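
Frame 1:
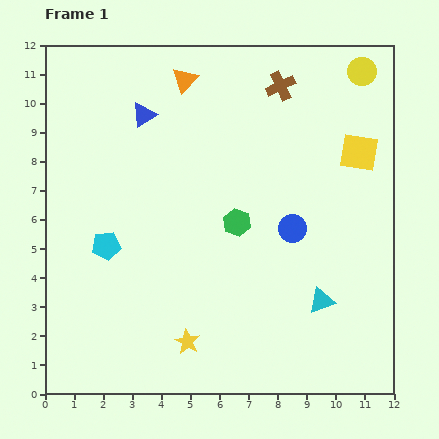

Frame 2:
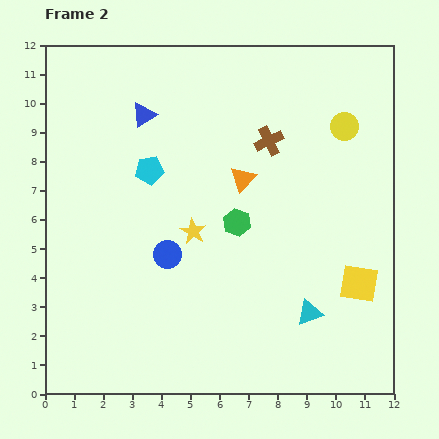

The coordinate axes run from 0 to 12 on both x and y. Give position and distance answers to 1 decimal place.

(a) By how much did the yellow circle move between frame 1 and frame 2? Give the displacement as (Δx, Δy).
(-0.6, -1.9)

The yellow circle was at (10.9, 11.1) in frame 1 and (10.3, 9.2) in frame 2.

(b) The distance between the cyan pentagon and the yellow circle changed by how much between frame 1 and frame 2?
-3.8

Distance in frame 1: 10.7. Distance in frame 2: 6.9.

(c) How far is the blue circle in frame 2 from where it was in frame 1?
4.4

The blue circle moved from (8.5, 5.7) to (4.2, 4.8), a distance of √(4.3² + 0.9²) ≈ 4.4.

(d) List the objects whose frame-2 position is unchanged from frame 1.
the green hexagon, the blue triangle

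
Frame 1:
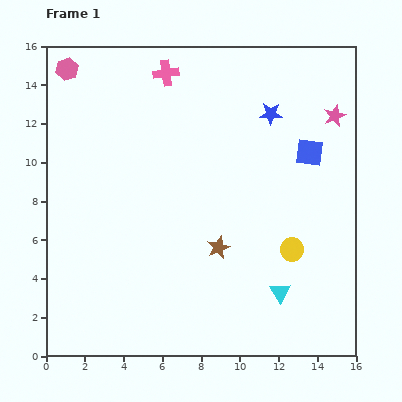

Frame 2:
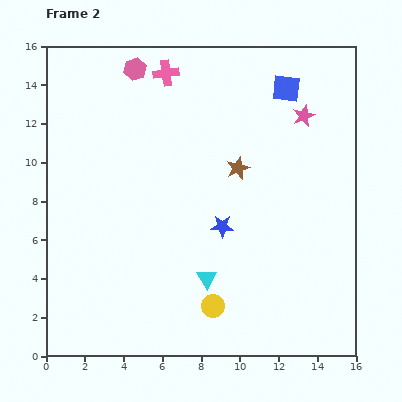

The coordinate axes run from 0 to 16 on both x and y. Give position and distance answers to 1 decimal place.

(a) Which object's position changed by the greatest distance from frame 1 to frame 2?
the blue star

(moved 6.3; next 5.0)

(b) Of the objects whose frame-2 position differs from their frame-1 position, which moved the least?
the pink star

(moved 1.6)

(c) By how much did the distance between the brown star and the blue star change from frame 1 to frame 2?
-4.3

Distance in frame 1: 7.4. Distance in frame 2: 3.1.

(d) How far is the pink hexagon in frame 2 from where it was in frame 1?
3.5

The pink hexagon moved from (1.1, 14.8) to (4.6, 14.8), a distance of √(3.5² + 0.0²) ≈ 3.5.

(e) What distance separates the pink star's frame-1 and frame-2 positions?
1.6

The pink star moved from (14.9, 12.4) to (13.3, 12.4), a distance of √(1.6² + 0.0²) ≈ 1.6.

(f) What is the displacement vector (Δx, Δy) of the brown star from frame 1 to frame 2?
(1.0, 4.1)

The brown star was at (8.9, 5.6) in frame 1 and (9.9, 9.7) in frame 2.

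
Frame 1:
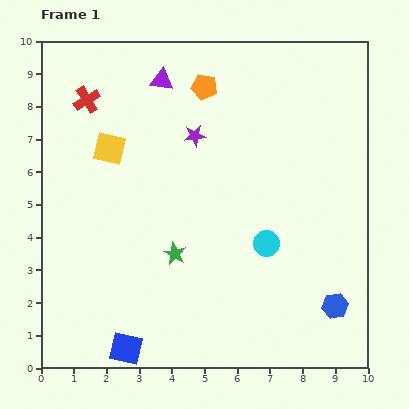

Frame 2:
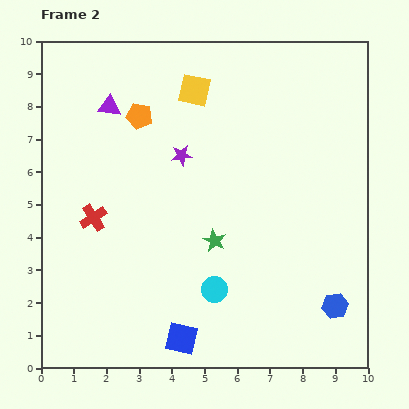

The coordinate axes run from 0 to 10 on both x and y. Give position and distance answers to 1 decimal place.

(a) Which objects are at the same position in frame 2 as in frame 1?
the blue hexagon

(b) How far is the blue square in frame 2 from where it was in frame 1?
1.7

The blue square moved from (2.6, 0.6) to (4.3, 0.9), a distance of √(1.7² + 0.3²) ≈ 1.7.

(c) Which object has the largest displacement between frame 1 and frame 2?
the red cross

(moved 3.6; next 3.2)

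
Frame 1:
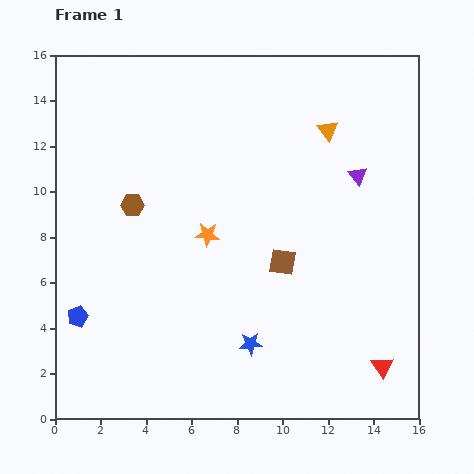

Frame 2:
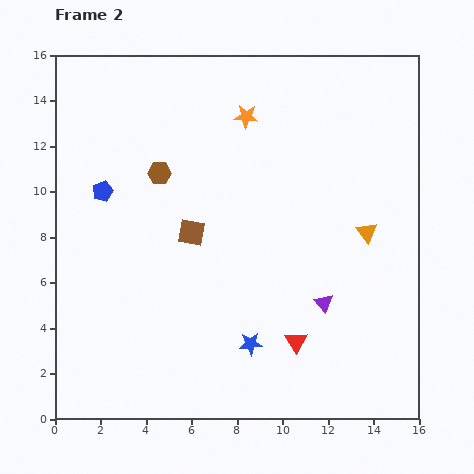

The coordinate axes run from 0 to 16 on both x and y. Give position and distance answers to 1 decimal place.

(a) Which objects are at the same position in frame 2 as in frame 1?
the blue star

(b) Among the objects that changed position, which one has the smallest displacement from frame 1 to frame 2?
the brown hexagon

(moved 1.8)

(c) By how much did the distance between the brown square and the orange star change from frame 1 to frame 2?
+2.1

Distance in frame 1: 3.5. Distance in frame 2: 5.6.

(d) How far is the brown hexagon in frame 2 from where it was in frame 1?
1.8

The brown hexagon moved from (3.4, 9.4) to (4.6, 10.8), a distance of √(1.2² + 1.4²) ≈ 1.8.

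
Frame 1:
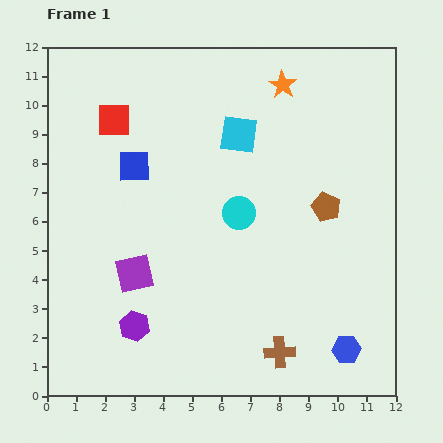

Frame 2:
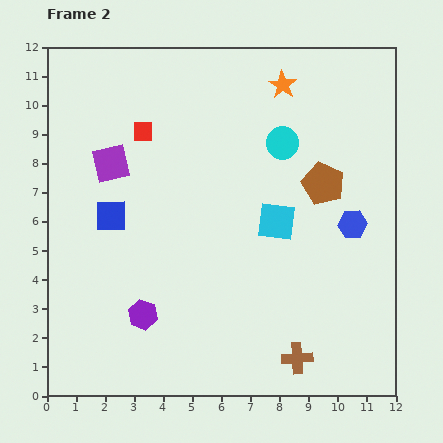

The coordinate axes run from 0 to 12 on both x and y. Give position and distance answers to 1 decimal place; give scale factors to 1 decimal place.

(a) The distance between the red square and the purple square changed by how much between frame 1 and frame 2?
-3.7

Distance in frame 1: 5.3. Distance in frame 2: 1.6.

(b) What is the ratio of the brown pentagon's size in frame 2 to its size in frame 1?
1.5×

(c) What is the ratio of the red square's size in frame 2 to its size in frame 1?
0.6×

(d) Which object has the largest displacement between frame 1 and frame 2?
the blue hexagon

(moved 4.3; next 3.9)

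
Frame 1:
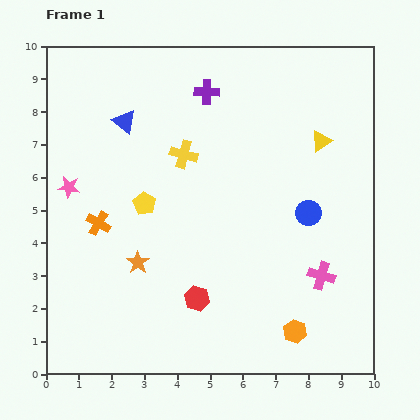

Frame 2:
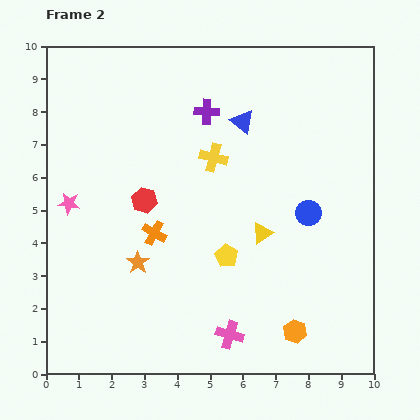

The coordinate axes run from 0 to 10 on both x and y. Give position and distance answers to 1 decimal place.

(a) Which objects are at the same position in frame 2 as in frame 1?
the blue circle, the orange hexagon, the orange star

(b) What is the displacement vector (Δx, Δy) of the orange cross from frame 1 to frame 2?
(1.7, -0.3)

The orange cross was at (1.6, 4.6) in frame 1 and (3.3, 4.3) in frame 2.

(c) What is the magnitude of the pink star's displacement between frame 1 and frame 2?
0.5

The pink star moved from (0.7, 5.7) to (0.7, 5.2), a distance of √(0.0² + 0.5²) ≈ 0.5.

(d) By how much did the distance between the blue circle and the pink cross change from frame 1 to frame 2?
+2.5

Distance in frame 1: 1.9. Distance in frame 2: 4.4.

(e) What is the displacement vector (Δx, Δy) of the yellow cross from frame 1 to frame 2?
(0.9, -0.1)

The yellow cross was at (4.2, 6.7) in frame 1 and (5.1, 6.6) in frame 2.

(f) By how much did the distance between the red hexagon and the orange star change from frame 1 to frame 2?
-0.2

Distance in frame 1: 2.1. Distance in frame 2: 1.9.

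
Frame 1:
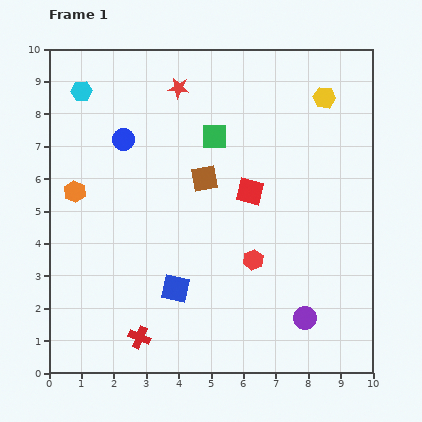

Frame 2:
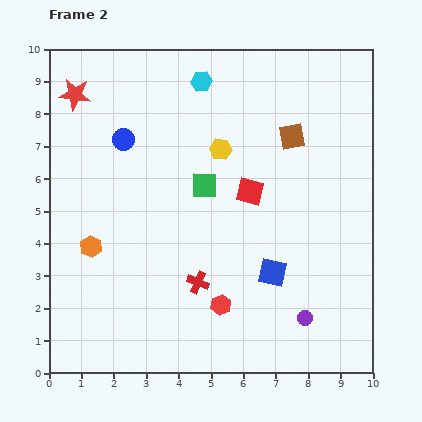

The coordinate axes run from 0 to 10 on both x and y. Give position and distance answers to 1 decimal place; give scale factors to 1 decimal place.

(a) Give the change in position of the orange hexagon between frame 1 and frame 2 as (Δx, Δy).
(0.5, -1.7)

The orange hexagon was at (0.8, 5.6) in frame 1 and (1.3, 3.9) in frame 2.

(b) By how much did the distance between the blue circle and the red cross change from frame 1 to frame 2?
-1.1

Distance in frame 1: 6.1. Distance in frame 2: 5.0.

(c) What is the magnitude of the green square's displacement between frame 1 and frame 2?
1.5

The green square moved from (5.1, 7.3) to (4.8, 5.8), a distance of √(0.3² + 1.5²) ≈ 1.5.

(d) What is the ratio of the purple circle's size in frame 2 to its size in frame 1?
0.7×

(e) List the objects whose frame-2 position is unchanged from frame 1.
the red square, the purple circle, the blue circle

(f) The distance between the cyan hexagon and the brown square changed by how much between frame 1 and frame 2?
-1.4

Distance in frame 1: 4.7. Distance in frame 2: 3.3.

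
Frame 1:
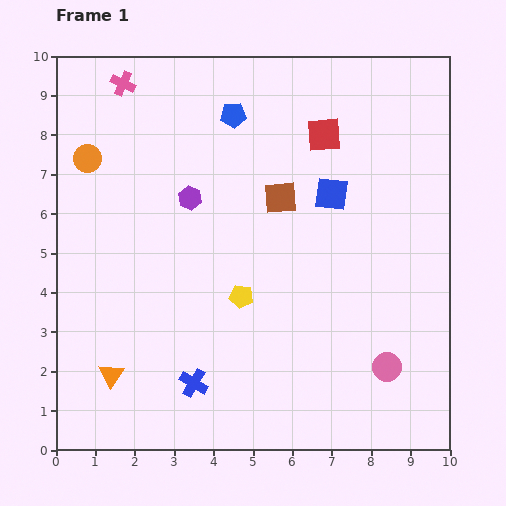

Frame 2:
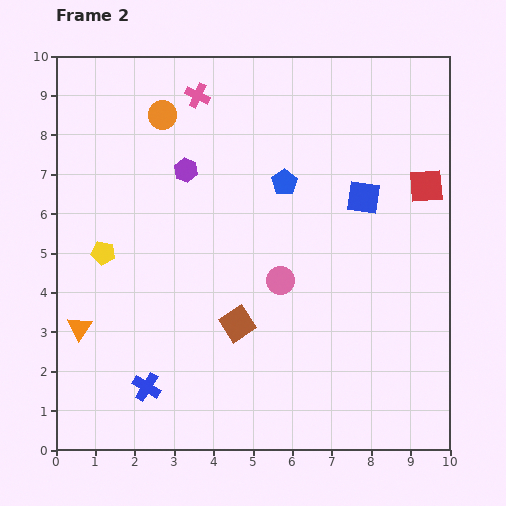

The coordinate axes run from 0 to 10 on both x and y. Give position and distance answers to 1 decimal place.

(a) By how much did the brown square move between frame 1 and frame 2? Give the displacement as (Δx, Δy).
(-1.1, -3.2)

The brown square was at (5.7, 6.4) in frame 1 and (4.6, 3.2) in frame 2.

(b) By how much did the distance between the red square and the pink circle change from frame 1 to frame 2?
-1.7

Distance in frame 1: 6.1. Distance in frame 2: 4.4.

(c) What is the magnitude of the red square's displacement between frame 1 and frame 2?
2.9

The red square moved from (6.8, 8.0) to (9.4, 6.7), a distance of √(2.6² + 1.3²) ≈ 2.9.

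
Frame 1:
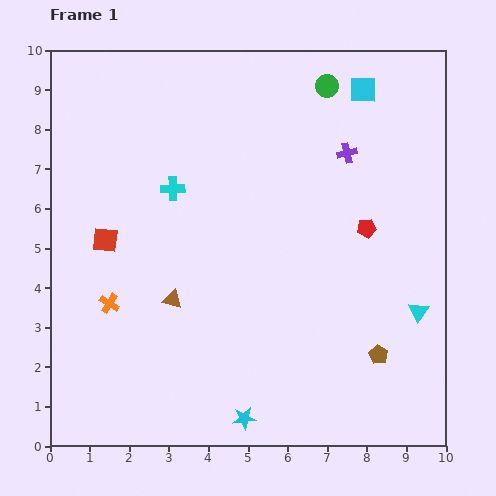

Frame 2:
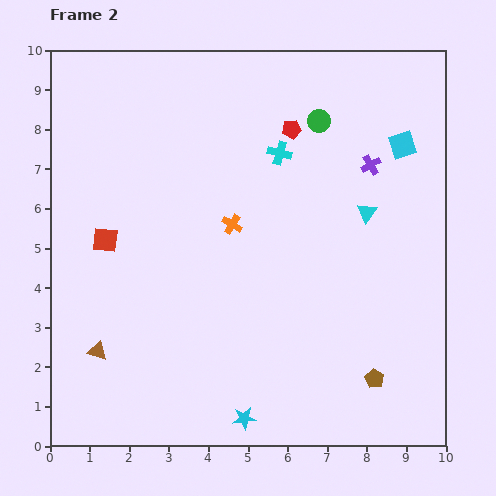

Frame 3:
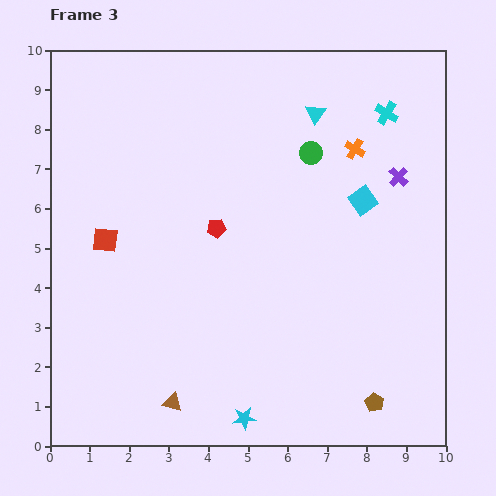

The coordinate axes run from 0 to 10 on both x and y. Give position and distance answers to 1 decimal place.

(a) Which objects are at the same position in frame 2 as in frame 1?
the cyan star, the red square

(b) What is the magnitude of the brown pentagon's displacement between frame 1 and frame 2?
0.6

The brown pentagon moved from (8.3, 2.3) to (8.2, 1.7), a distance of √(0.1² + 0.6²) ≈ 0.6.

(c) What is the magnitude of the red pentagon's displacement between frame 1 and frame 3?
3.8

The red pentagon moved from (8.0, 5.5) to (4.2, 5.5), a distance of √(3.8² + 0.0²) ≈ 3.8.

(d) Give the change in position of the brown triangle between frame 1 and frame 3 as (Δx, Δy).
(0.0, -2.6)

The brown triangle was at (3.1, 3.7) in frame 1 and (3.1, 1.1) in frame 3.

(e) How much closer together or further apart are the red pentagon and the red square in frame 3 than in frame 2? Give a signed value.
-2.7

Distance in frame 2: 5.5. Distance in frame 3: 2.8.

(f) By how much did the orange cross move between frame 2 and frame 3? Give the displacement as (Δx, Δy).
(3.1, 1.9)

The orange cross was at (4.6, 5.6) in frame 2 and (7.7, 7.5) in frame 3.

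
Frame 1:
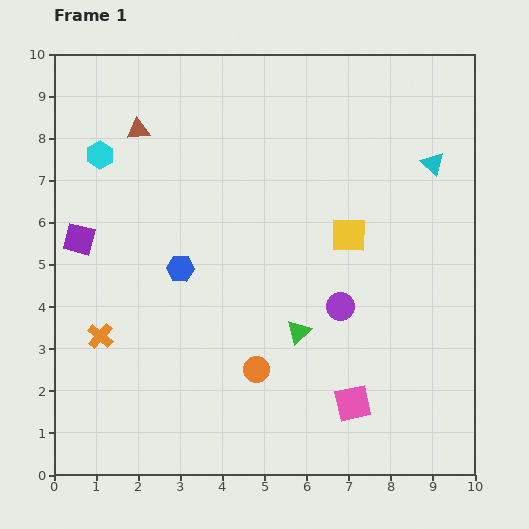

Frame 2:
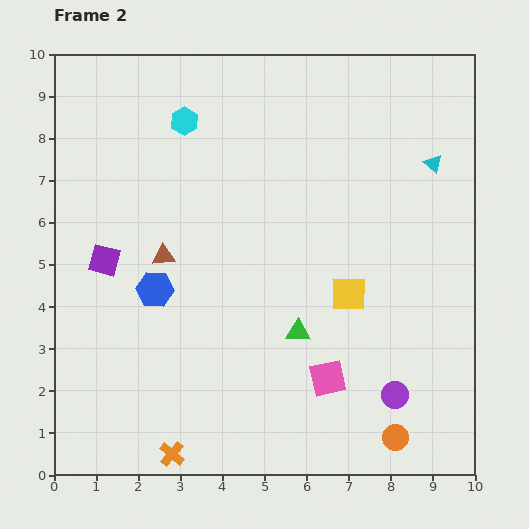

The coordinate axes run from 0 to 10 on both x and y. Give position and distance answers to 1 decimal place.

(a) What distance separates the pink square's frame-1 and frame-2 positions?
0.8

The pink square moved from (7.1, 1.7) to (6.5, 2.3), a distance of √(0.6² + 0.6²) ≈ 0.8.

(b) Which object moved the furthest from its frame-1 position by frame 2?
the orange circle

(moved 3.7; next 3.3)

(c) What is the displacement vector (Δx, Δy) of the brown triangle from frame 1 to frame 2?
(0.6, -3.0)

The brown triangle was at (2.0, 8.2) in frame 1 and (2.6, 5.2) in frame 2.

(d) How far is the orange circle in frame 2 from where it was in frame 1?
3.7

The orange circle moved from (4.8, 2.5) to (8.1, 0.9), a distance of √(3.3² + 1.6²) ≈ 3.7.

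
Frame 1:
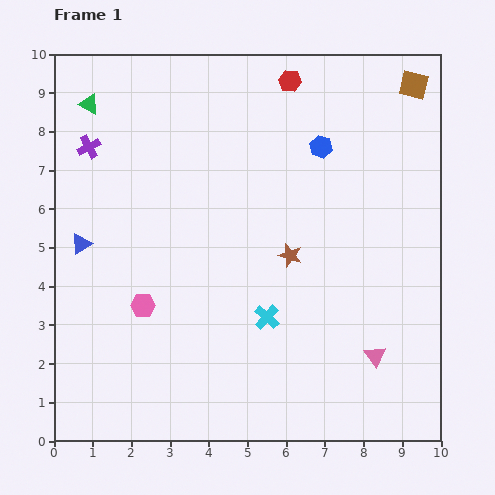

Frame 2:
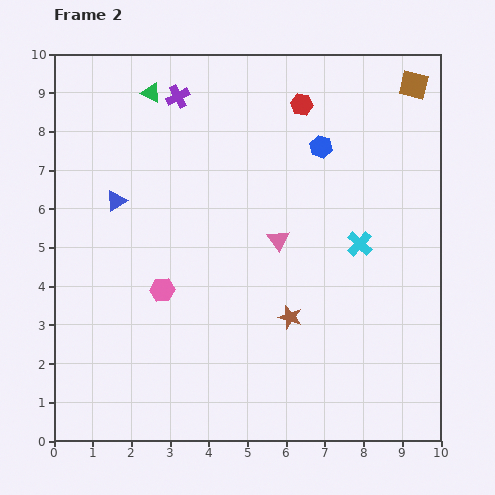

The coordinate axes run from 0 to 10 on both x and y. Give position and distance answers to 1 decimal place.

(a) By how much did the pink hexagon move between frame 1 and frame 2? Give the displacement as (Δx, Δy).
(0.5, 0.4)

The pink hexagon was at (2.3, 3.5) in frame 1 and (2.8, 3.9) in frame 2.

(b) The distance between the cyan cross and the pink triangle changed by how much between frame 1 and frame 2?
-0.9

Distance in frame 1: 3.0. Distance in frame 2: 2.1.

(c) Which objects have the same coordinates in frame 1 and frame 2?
the blue hexagon, the brown square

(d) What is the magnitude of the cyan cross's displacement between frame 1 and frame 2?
3.1

The cyan cross moved from (5.5, 3.2) to (7.9, 5.1), a distance of √(2.4² + 1.9²) ≈ 3.1.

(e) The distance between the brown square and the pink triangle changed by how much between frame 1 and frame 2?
-1.8

Distance in frame 1: 7.1. Distance in frame 2: 5.3.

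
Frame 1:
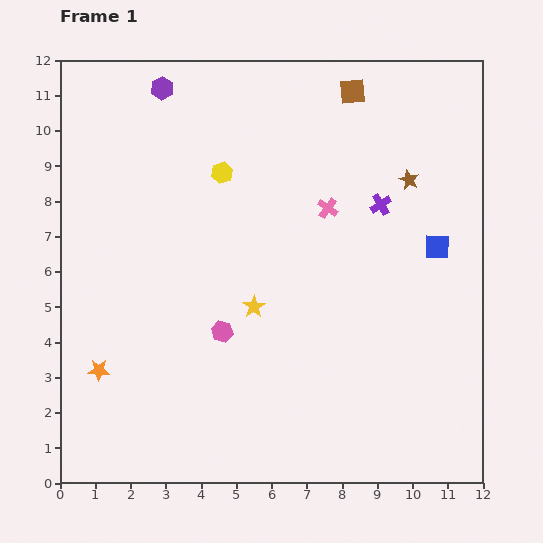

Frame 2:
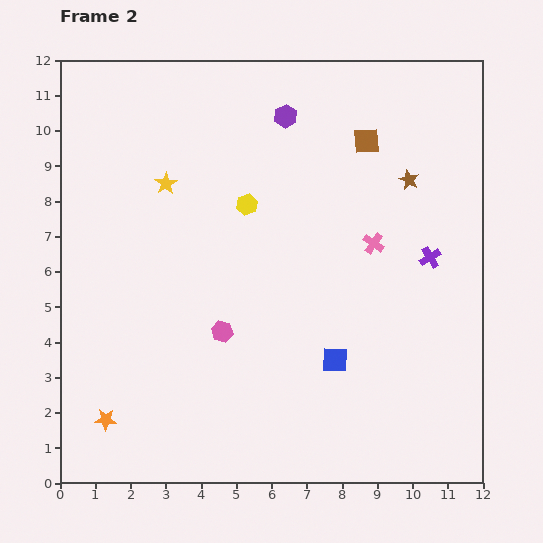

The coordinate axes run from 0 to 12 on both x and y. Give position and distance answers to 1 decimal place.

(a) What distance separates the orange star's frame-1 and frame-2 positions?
1.4

The orange star moved from (1.1, 3.2) to (1.3, 1.8), a distance of √(0.2² + 1.4²) ≈ 1.4.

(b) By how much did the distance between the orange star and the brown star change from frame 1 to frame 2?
+0.7

Distance in frame 1: 10.3. Distance in frame 2: 11.0.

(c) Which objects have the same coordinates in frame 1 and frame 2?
the brown star, the pink hexagon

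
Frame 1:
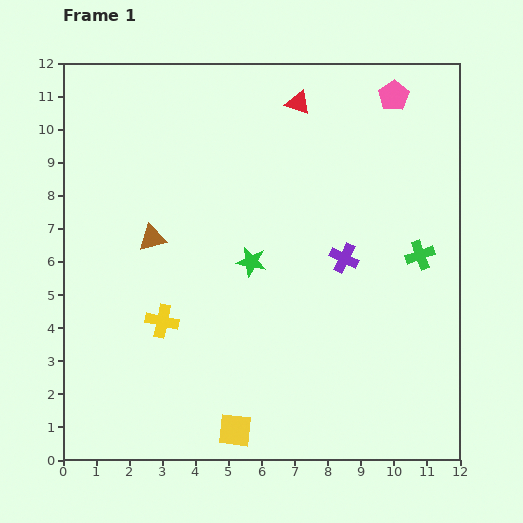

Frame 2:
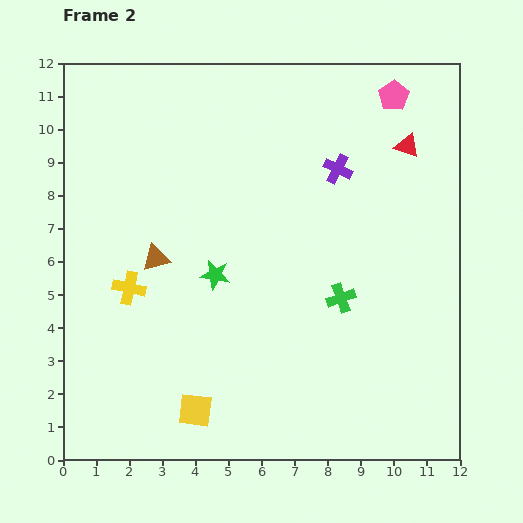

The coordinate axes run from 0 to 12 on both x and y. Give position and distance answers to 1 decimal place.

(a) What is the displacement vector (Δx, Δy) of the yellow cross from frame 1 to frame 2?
(-1.0, 1.0)

The yellow cross was at (3.0, 4.2) in frame 1 and (2.0, 5.2) in frame 2.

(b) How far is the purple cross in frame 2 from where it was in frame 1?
2.7

The purple cross moved from (8.5, 6.1) to (8.3, 8.8), a distance of √(0.2² + 2.7²) ≈ 2.7.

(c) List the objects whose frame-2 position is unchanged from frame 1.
the pink pentagon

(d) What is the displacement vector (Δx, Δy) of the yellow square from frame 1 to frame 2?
(-1.2, 0.6)

The yellow square was at (5.2, 0.9) in frame 1 and (4.0, 1.5) in frame 2.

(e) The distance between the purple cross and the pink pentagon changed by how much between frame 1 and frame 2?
-2.3

Distance in frame 1: 5.1. Distance in frame 2: 2.8.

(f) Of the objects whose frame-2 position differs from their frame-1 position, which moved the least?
the brown triangle

(moved 0.6)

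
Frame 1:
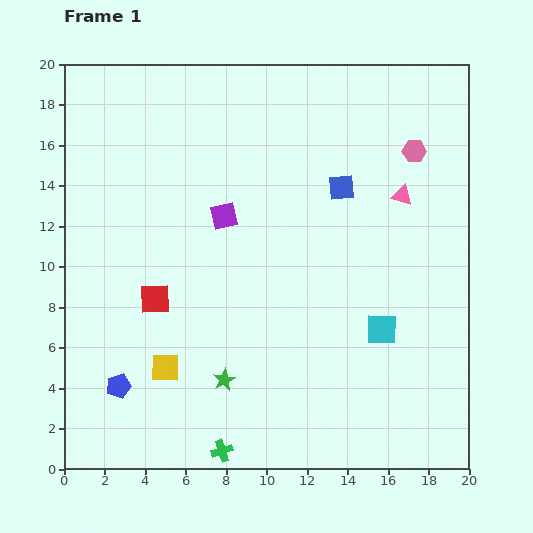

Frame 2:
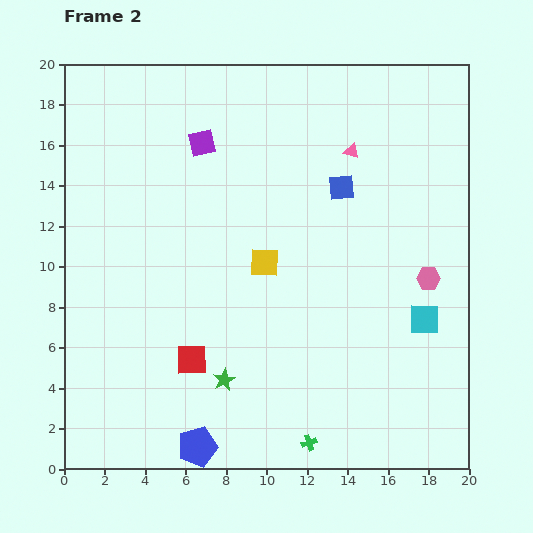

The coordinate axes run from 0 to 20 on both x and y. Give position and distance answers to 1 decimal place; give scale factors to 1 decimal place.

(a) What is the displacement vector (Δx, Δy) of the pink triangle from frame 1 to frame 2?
(-2.5, 2.2)

The pink triangle was at (16.7, 13.5) in frame 1 and (14.2, 15.7) in frame 2.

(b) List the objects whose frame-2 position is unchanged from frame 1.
the blue square, the green star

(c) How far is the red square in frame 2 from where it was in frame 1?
3.5

The red square moved from (4.5, 8.4) to (6.3, 5.4), a distance of √(1.8² + 3.0²) ≈ 3.5.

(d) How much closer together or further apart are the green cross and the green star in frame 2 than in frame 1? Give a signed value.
+1.7

Distance in frame 1: 3.5. Distance in frame 2: 5.2.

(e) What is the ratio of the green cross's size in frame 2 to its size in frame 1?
0.7×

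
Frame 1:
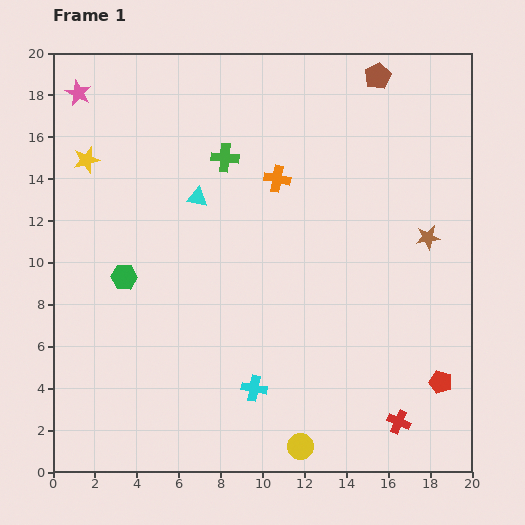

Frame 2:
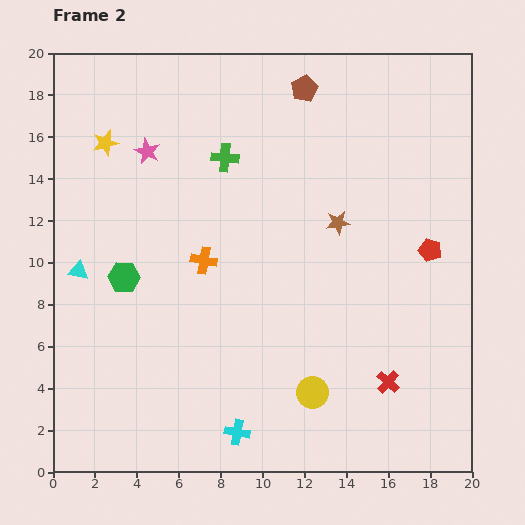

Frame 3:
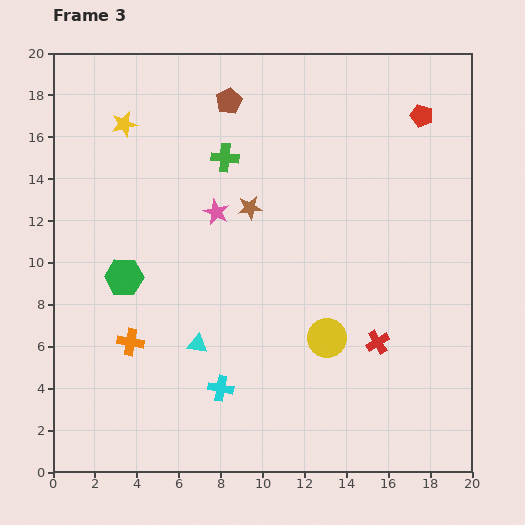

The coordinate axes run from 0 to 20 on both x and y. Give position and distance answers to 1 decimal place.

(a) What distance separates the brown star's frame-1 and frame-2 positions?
4.4

The brown star moved from (17.9, 11.2) to (13.6, 11.9), a distance of √(4.3² + 0.7²) ≈ 4.4.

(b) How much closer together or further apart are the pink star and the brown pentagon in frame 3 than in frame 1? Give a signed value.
-9.0

Distance in frame 1: 14.3. Distance in frame 3: 5.3.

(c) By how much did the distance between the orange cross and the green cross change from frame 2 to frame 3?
+4.9

Distance in frame 2: 5.0. Distance in frame 3: 9.9.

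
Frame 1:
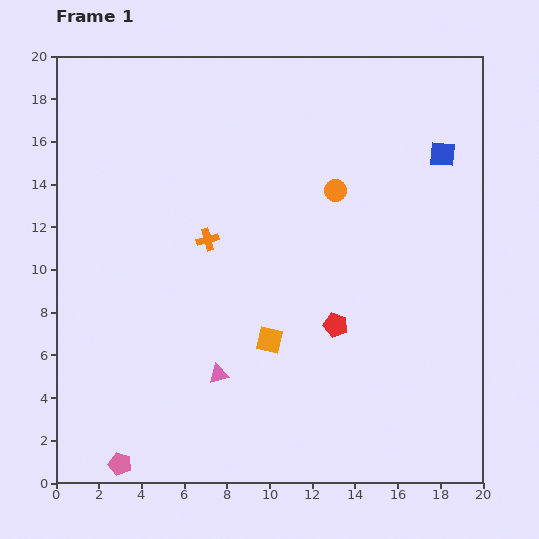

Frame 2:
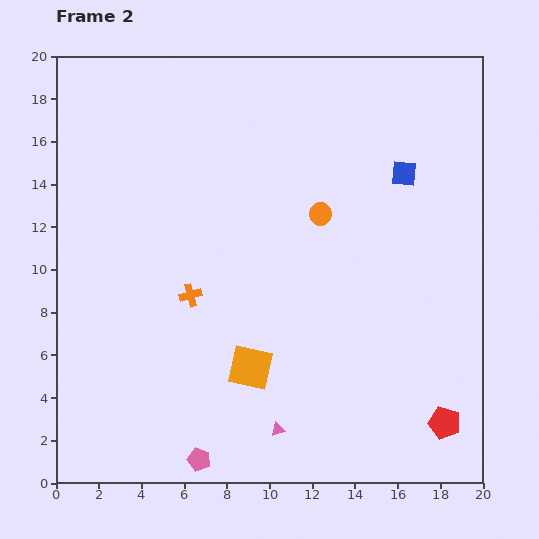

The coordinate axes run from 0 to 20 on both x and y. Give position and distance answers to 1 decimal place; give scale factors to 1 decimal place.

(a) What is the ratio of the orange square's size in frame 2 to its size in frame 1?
1.7×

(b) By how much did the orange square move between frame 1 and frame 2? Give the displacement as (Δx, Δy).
(-0.9, -1.3)

The orange square was at (10.0, 6.7) in frame 1 and (9.1, 5.4) in frame 2.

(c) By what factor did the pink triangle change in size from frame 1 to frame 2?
0.7×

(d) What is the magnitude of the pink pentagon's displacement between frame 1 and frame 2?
3.7

The pink pentagon moved from (3.0, 0.9) to (6.7, 1.1), a distance of √(3.7² + 0.2²) ≈ 3.7.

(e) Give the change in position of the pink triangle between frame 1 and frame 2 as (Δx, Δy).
(2.8, -2.6)

The pink triangle was at (7.6, 5.1) in frame 1 and (10.4, 2.5) in frame 2.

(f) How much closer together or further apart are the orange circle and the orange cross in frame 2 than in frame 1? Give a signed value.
+0.8

Distance in frame 1: 6.4. Distance in frame 2: 7.2.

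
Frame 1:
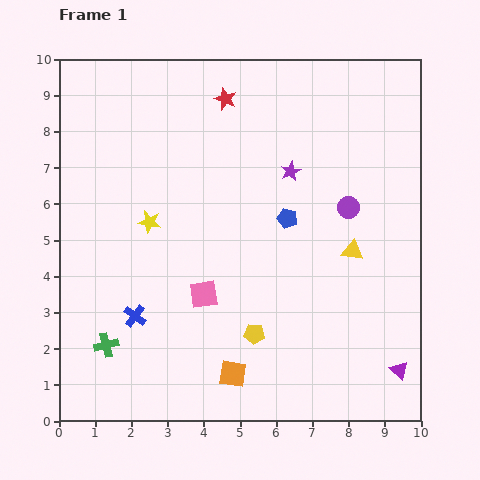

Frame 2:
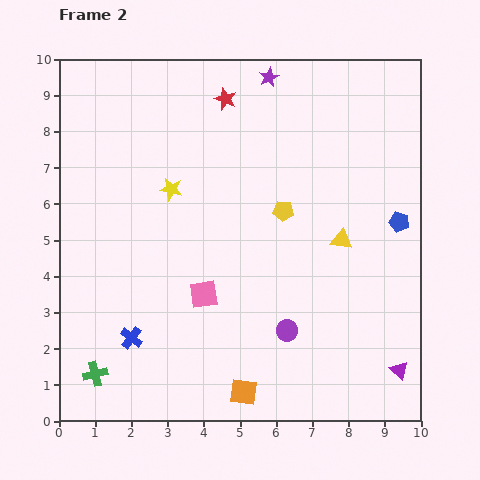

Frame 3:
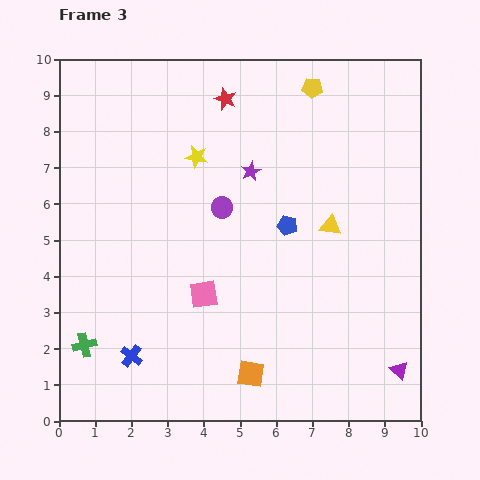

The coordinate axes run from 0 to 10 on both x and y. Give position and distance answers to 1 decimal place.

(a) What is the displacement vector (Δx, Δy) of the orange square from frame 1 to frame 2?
(0.3, -0.5)

The orange square was at (4.8, 1.3) in frame 1 and (5.1, 0.8) in frame 2.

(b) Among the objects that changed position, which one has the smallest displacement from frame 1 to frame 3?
the blue pentagon

(moved 0.2)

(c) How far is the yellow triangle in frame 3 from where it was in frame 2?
0.5

The yellow triangle moved from (7.8, 5.0) to (7.5, 5.4), a distance of √(0.3² + 0.4²) ≈ 0.5.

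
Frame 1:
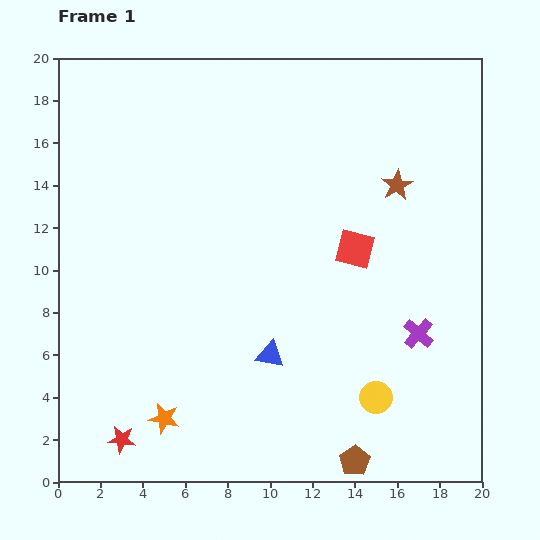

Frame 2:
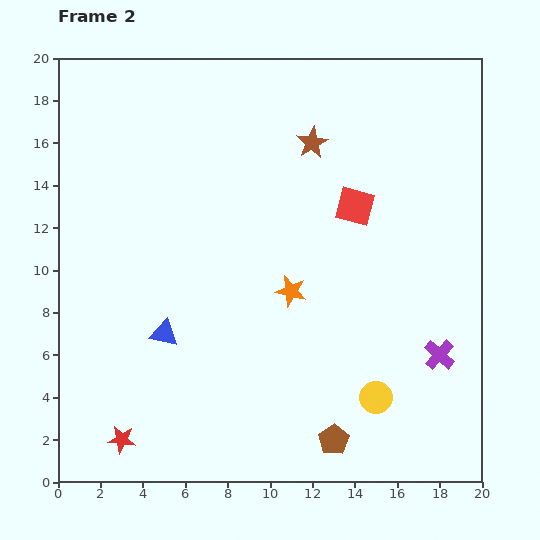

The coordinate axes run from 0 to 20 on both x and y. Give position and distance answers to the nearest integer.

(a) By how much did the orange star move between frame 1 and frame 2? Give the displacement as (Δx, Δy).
(6, 6)

The orange star was at (5, 3) in frame 1 and (11, 9) in frame 2.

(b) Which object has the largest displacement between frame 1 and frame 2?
the orange star

(moved 8; next 5)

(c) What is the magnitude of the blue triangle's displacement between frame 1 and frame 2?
5

The blue triangle moved from (10, 6) to (5, 7), a distance of √(5² + 1²) ≈ 5.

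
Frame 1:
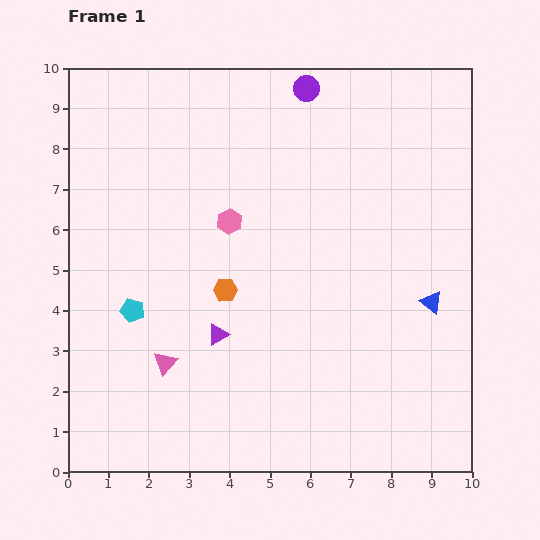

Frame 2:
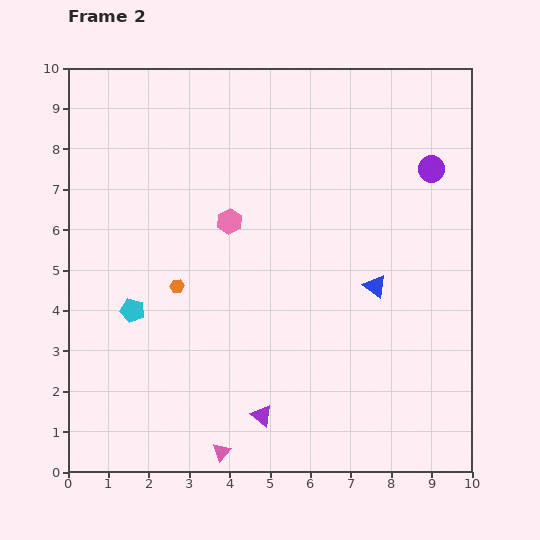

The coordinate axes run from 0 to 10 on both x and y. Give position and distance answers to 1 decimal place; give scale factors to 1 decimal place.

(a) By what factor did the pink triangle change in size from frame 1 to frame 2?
0.8×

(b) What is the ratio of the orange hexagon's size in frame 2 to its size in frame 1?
0.6×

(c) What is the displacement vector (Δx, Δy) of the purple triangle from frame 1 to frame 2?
(1.1, -2.0)

The purple triangle was at (3.7, 3.4) in frame 1 and (4.8, 1.4) in frame 2.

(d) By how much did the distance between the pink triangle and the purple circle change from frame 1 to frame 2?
+1.1

Distance in frame 1: 7.6. Distance in frame 2: 8.7.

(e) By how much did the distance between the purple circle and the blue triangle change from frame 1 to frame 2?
-2.9

Distance in frame 1: 6.1. Distance in frame 2: 3.2.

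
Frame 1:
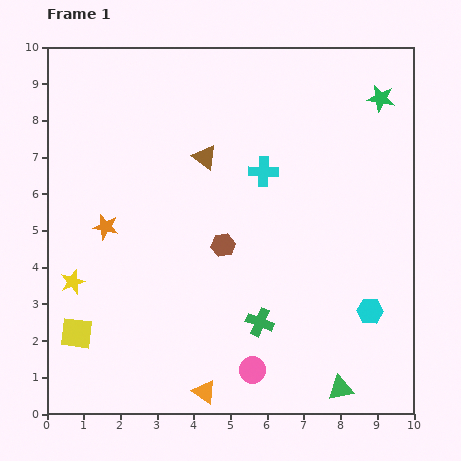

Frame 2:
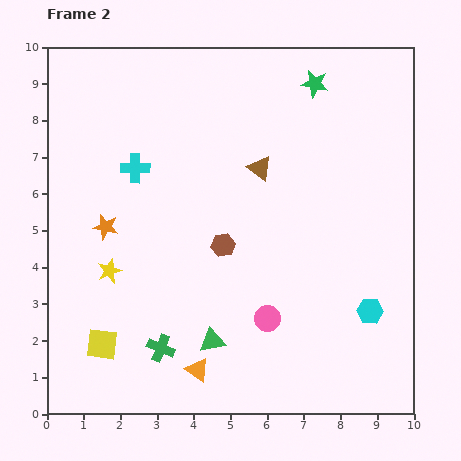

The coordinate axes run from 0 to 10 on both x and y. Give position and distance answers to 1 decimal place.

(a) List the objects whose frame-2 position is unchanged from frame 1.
the cyan hexagon, the brown hexagon, the orange star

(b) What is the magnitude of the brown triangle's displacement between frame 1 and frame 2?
1.5

The brown triangle moved from (4.3, 7.0) to (5.8, 6.7), a distance of √(1.5² + 0.3²) ≈ 1.5.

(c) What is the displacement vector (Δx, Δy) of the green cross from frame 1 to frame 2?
(-2.7, -0.7)

The green cross was at (5.8, 2.5) in frame 1 and (3.1, 1.8) in frame 2.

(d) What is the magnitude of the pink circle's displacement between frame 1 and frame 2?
1.5

The pink circle moved from (5.6, 1.2) to (6.0, 2.6), a distance of √(0.4² + 1.4²) ≈ 1.5.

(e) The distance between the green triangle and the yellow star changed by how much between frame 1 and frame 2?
-4.5

Distance in frame 1: 7.9. Distance in frame 2: 3.4.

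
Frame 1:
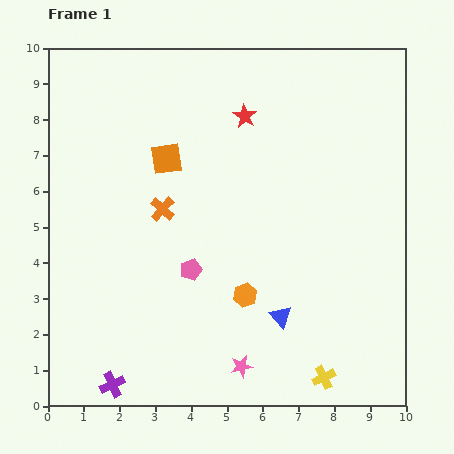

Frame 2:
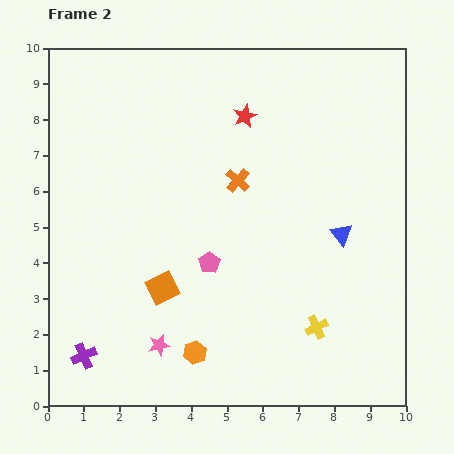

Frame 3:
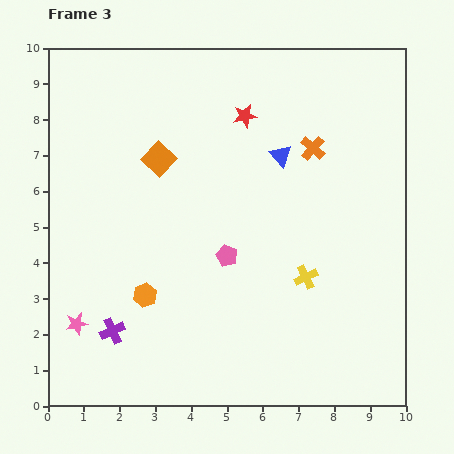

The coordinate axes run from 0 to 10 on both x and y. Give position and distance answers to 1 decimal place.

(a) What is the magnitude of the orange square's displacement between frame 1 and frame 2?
3.6

The orange square moved from (3.3, 6.9) to (3.2, 3.3), a distance of √(0.1² + 3.6²) ≈ 3.6.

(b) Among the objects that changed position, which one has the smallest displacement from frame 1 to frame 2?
the pink pentagon

(moved 0.5)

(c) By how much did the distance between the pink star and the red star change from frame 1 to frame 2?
-0.2

Distance in frame 1: 7.0. Distance in frame 2: 6.8.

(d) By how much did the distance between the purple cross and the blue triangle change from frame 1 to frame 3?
+1.7

Distance in frame 1: 5.1. Distance in frame 3: 6.8.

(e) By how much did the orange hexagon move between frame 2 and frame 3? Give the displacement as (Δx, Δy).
(-1.4, 1.6)

The orange hexagon was at (4.1, 1.5) in frame 2 and (2.7, 3.1) in frame 3.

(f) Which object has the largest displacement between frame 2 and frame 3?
the orange square

(moved 3.6; next 2.8)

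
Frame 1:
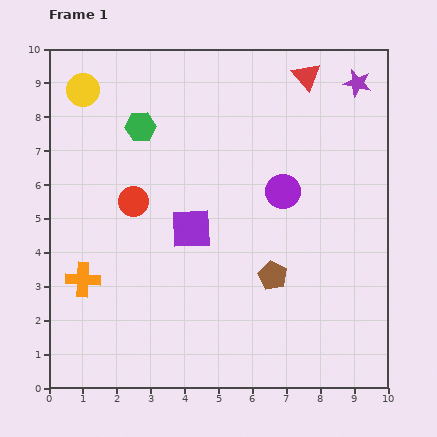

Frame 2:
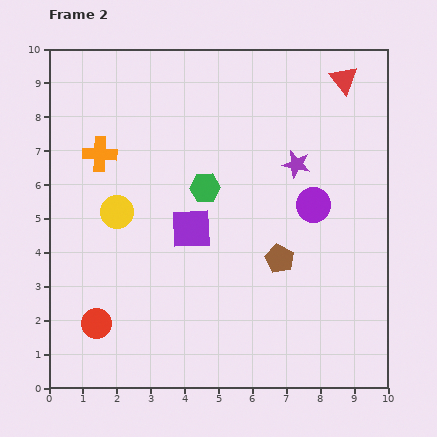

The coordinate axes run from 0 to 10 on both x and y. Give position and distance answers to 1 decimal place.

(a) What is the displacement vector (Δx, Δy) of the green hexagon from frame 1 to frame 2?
(1.9, -1.8)

The green hexagon was at (2.7, 7.7) in frame 1 and (4.6, 5.9) in frame 2.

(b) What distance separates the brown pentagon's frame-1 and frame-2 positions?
0.5

The brown pentagon moved from (6.6, 3.3) to (6.8, 3.8), a distance of √(0.2² + 0.5²) ≈ 0.5.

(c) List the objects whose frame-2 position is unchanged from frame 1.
the purple square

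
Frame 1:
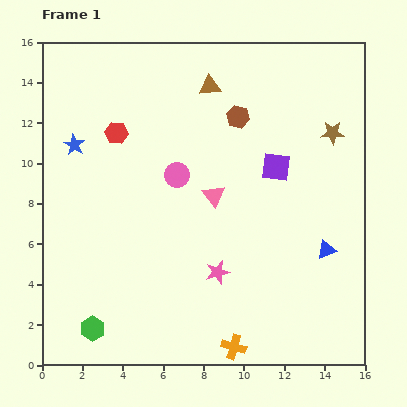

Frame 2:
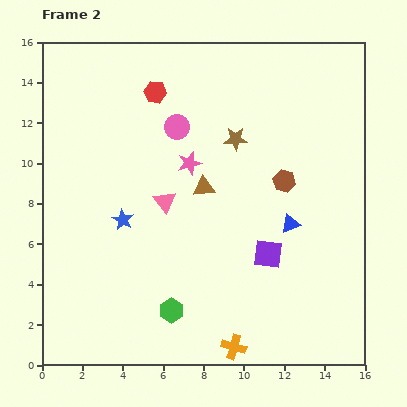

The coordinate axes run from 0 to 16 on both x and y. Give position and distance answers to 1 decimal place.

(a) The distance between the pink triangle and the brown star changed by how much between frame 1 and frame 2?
-2.0

Distance in frame 1: 6.7. Distance in frame 2: 4.7.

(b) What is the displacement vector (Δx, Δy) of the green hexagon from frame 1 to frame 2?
(3.9, 0.9)

The green hexagon was at (2.5, 1.8) in frame 1 and (6.4, 2.7) in frame 2.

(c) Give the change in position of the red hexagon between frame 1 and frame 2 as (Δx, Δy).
(1.9, 2.0)

The red hexagon was at (3.7, 11.5) in frame 1 and (5.6, 13.5) in frame 2.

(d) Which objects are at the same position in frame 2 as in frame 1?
the orange cross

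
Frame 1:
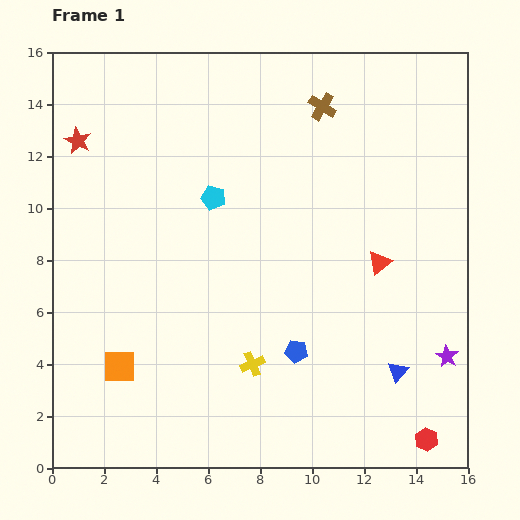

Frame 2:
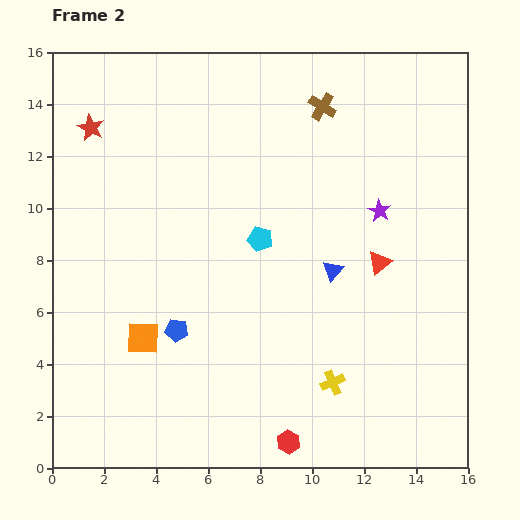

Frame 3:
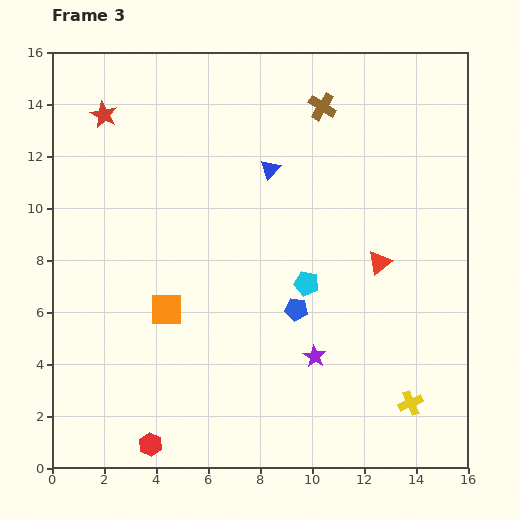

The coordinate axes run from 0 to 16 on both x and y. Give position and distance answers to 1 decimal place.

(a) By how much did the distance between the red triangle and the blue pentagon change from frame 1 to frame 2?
+3.5

Distance in frame 1: 4.7. Distance in frame 2: 8.2.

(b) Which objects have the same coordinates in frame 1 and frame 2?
the brown cross, the red triangle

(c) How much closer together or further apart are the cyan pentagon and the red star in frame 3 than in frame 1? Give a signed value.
+4.6

Distance in frame 1: 5.6. Distance in frame 3: 10.2.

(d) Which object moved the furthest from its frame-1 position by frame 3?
the red hexagon

(moved 10.6; next 9.2)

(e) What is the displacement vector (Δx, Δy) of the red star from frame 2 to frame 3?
(0.5, 0.5)

The red star was at (1.5, 13.1) in frame 2 and (2.0, 13.6) in frame 3.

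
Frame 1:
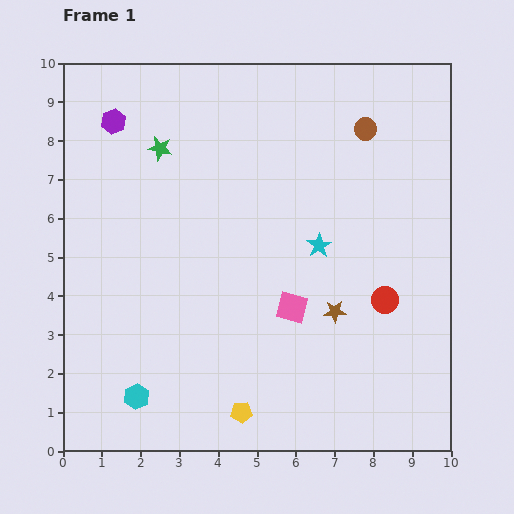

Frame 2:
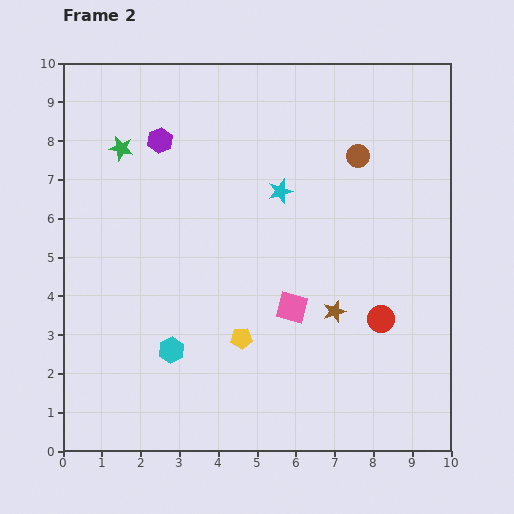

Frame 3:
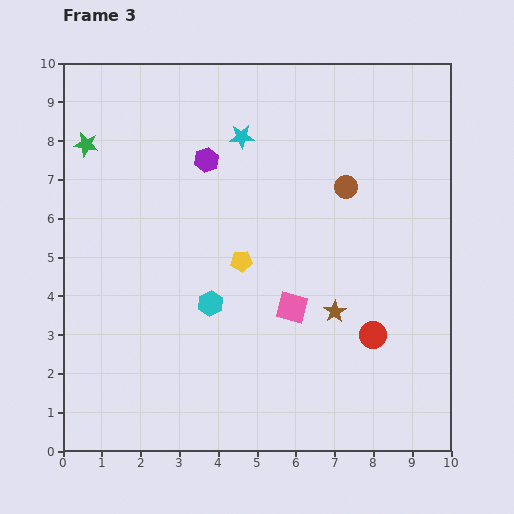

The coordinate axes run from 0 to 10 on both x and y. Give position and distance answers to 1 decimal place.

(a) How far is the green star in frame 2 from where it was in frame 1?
1.0

The green star moved from (2.5, 7.8) to (1.5, 7.8), a distance of √(1.0² + 0.0²) ≈ 1.0.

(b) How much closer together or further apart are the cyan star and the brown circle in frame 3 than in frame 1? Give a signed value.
-0.2

Distance in frame 1: 3.2. Distance in frame 3: 3.0.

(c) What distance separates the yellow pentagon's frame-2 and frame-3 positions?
2.0

The yellow pentagon moved from (4.6, 2.9) to (4.6, 4.9), a distance of √(0.0² + 2.0²) ≈ 2.0.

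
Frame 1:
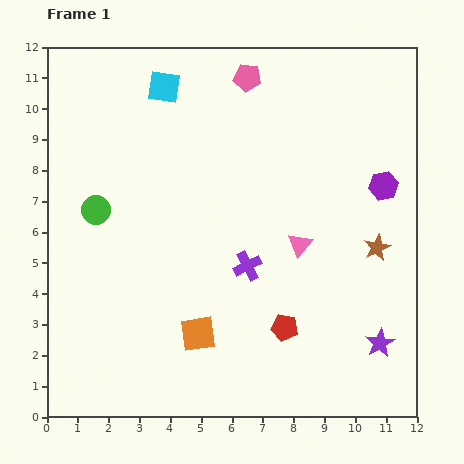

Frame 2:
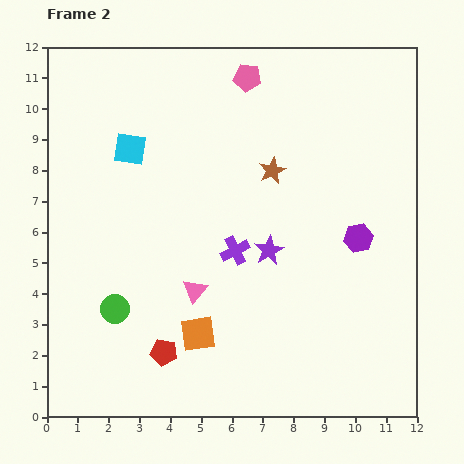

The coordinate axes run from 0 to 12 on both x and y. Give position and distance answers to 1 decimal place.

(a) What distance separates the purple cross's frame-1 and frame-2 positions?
0.6

The purple cross moved from (6.5, 4.9) to (6.1, 5.4), a distance of √(0.4² + 0.5²) ≈ 0.6.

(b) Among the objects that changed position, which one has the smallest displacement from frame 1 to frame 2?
the purple cross

(moved 0.6)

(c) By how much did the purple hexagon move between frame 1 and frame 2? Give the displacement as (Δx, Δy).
(-0.8, -1.7)

The purple hexagon was at (10.9, 7.5) in frame 1 and (10.1, 5.8) in frame 2.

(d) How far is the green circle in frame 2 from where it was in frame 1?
3.3

The green circle moved from (1.6, 6.7) to (2.2, 3.5), a distance of √(0.6² + 3.2²) ≈ 3.3.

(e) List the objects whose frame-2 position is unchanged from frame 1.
the orange square, the pink pentagon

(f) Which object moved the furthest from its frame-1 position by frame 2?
the purple star

(moved 4.7; next 4.2)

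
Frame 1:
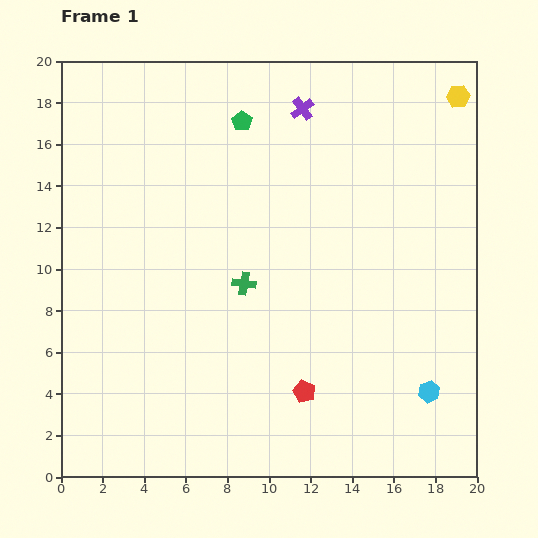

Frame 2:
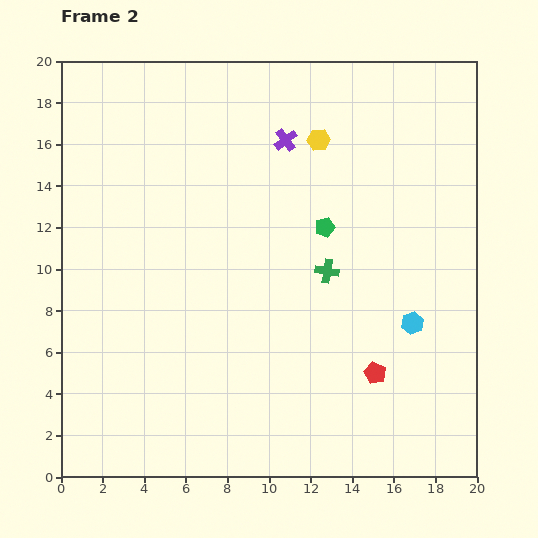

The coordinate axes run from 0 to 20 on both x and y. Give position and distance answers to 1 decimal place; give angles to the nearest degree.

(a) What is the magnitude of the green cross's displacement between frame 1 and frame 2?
4.0

The green cross moved from (8.8, 9.3) to (12.8, 9.9), a distance of √(4.0² + 0.6²) ≈ 4.0.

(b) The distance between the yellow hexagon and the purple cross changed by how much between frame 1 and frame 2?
-5.9

Distance in frame 1: 7.5. Distance in frame 2: 1.6.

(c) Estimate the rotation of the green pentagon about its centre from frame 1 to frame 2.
21° clockwise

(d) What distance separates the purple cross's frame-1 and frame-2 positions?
1.7

The purple cross moved from (11.6, 17.7) to (10.8, 16.2), a distance of √(0.8² + 1.5²) ≈ 1.7.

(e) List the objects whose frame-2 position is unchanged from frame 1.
none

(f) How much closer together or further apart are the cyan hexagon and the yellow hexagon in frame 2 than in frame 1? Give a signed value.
-4.4

Distance in frame 1: 14.3. Distance in frame 2: 9.9.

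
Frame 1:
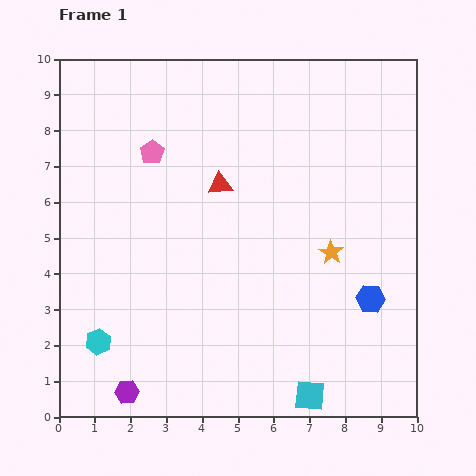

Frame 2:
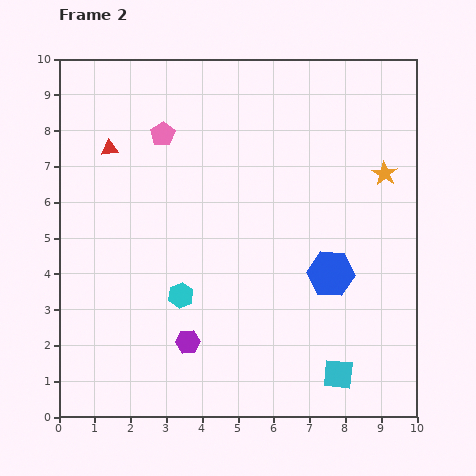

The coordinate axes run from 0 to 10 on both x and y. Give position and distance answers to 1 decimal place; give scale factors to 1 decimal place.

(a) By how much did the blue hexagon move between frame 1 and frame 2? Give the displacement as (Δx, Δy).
(-1.1, 0.7)

The blue hexagon was at (8.7, 3.3) in frame 1 and (7.6, 4.0) in frame 2.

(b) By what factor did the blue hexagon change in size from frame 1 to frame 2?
1.6×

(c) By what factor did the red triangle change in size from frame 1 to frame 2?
0.7×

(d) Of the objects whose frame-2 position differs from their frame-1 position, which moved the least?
the pink pentagon

(moved 0.6)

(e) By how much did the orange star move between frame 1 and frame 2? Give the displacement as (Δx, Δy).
(1.5, 2.2)

The orange star was at (7.6, 4.6) in frame 1 and (9.1, 6.8) in frame 2.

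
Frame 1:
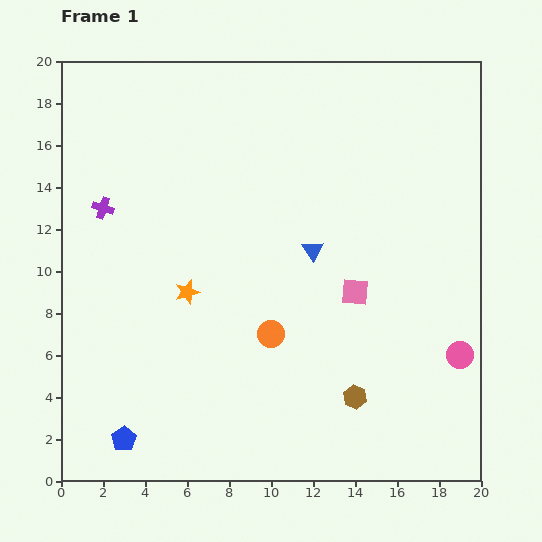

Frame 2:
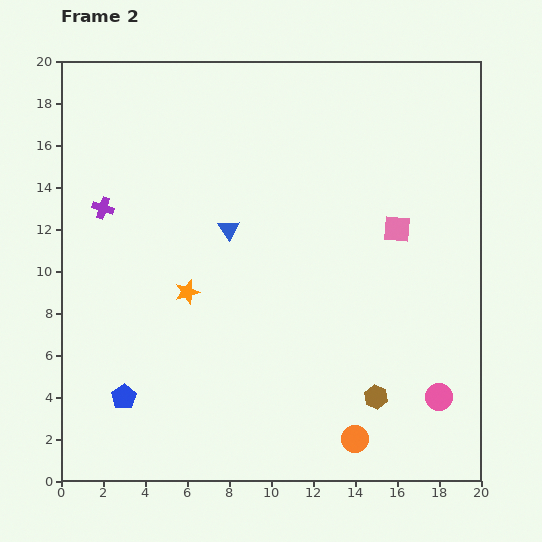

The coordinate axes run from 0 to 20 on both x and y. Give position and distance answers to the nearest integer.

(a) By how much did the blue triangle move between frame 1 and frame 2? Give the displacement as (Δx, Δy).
(-4, 1)

The blue triangle was at (12, 11) in frame 1 and (8, 12) in frame 2.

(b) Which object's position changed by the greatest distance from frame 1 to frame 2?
the orange circle

(moved 6; next 4)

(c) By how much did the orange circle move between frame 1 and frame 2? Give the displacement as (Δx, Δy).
(4, -5)

The orange circle was at (10, 7) in frame 1 and (14, 2) in frame 2.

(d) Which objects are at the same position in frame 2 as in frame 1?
the purple cross, the orange star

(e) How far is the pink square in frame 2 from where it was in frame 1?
4

The pink square moved from (14, 9) to (16, 12), a distance of √(2² + 3²) ≈ 4.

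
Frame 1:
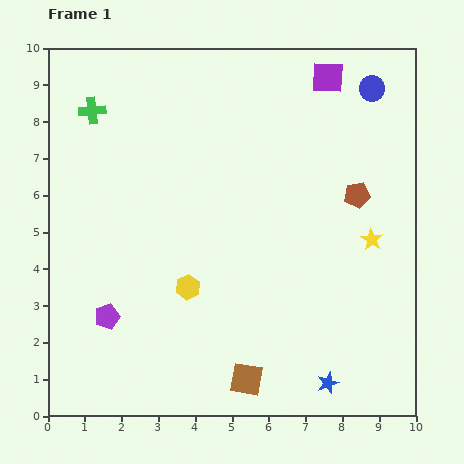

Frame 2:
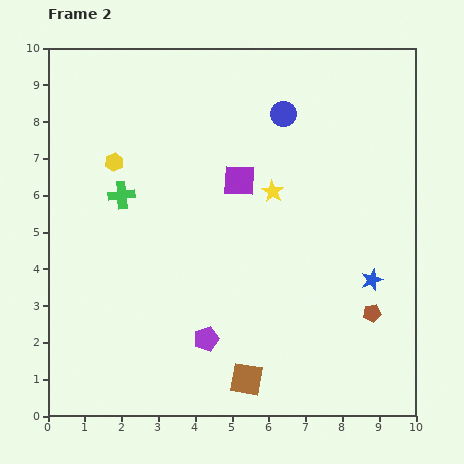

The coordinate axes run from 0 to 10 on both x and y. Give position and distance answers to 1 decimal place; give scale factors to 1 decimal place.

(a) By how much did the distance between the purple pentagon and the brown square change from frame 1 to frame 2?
-2.6

Distance in frame 1: 4.2. Distance in frame 2: 1.6.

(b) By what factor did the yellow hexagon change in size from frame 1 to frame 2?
0.7×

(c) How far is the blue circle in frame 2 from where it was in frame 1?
2.5

The blue circle moved from (8.8, 8.9) to (6.4, 8.2), a distance of √(2.4² + 0.7²) ≈ 2.5.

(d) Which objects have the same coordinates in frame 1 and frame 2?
the brown square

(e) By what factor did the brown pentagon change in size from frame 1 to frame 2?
0.7×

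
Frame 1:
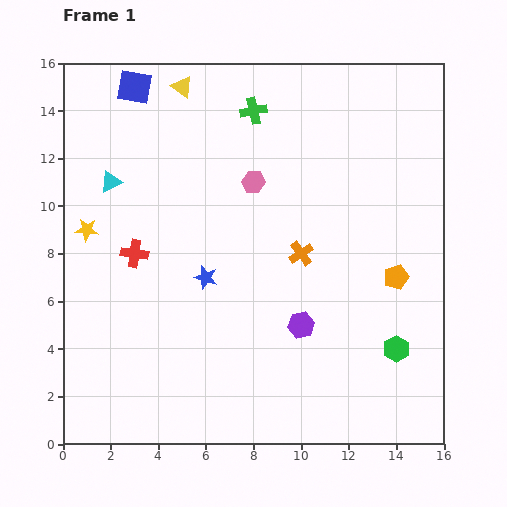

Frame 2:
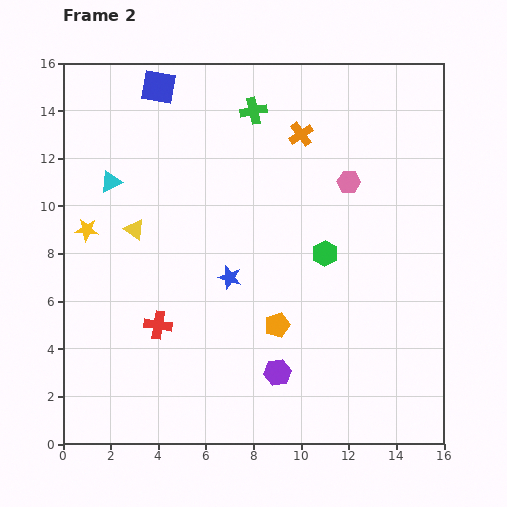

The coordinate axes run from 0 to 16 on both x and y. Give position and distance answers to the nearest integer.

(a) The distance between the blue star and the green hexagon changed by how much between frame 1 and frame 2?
-5

Distance in frame 1: 9. Distance in frame 2: 4.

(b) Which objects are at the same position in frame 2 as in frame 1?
the yellow star, the cyan triangle, the green cross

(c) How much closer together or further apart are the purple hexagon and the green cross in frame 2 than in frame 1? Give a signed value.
+2

Distance in frame 1: 9. Distance in frame 2: 11.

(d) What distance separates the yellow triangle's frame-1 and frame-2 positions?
6

The yellow triangle moved from (5, 15) to (3, 9), a distance of √(2² + 6²) ≈ 6.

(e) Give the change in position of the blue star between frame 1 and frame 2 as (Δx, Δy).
(1, 0)

The blue star was at (6, 7) in frame 1 and (7, 7) in frame 2.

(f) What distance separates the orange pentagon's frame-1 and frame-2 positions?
5

The orange pentagon moved from (14, 7) to (9, 5), a distance of √(5² + 2²) ≈ 5.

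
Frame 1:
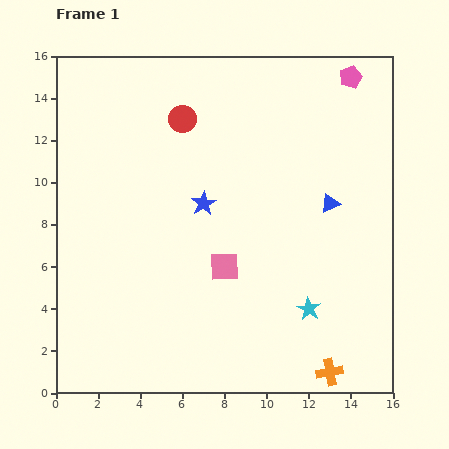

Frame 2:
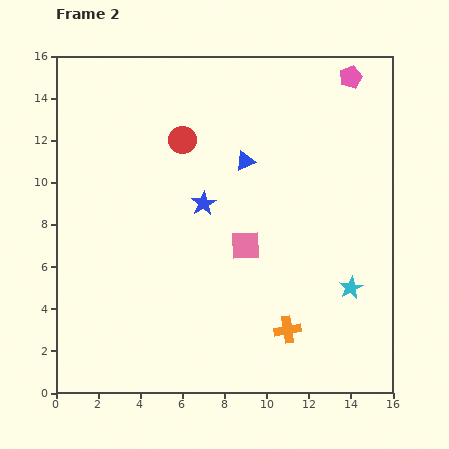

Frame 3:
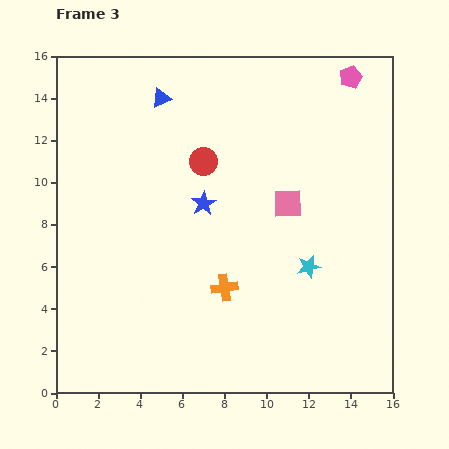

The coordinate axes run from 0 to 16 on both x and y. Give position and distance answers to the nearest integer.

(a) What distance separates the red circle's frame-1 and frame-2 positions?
1

The red circle moved from (6, 13) to (6, 12), a distance of √(0² + 1²) ≈ 1.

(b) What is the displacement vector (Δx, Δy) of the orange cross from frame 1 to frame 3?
(-5, 4)

The orange cross was at (13, 1) in frame 1 and (8, 5) in frame 3.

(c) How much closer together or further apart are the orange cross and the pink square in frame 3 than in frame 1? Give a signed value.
-2

Distance in frame 1: 7. Distance in frame 3: 5.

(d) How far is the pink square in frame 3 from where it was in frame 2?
3

The pink square moved from (9, 7) to (11, 9), a distance of √(2² + 2²) ≈ 3.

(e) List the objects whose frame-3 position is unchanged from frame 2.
the blue star, the pink pentagon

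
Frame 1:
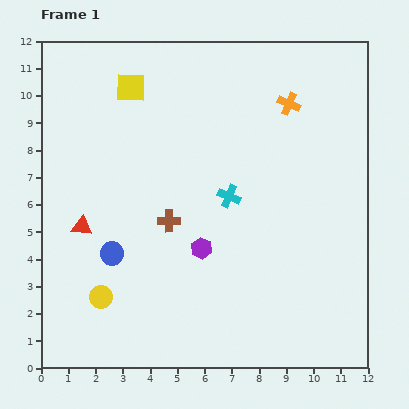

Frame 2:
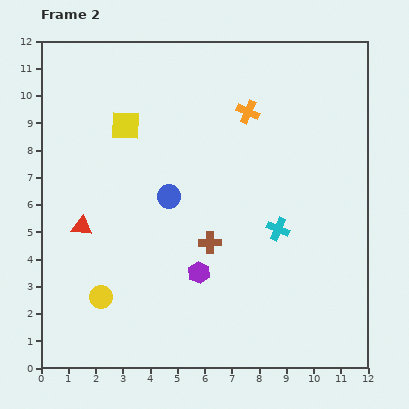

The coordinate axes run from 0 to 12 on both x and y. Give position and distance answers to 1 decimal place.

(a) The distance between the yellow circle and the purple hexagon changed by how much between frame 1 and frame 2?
-0.4

Distance in frame 1: 4.1. Distance in frame 2: 3.7.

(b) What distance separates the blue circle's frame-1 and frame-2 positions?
3.0

The blue circle moved from (2.6, 4.2) to (4.7, 6.3), a distance of √(2.1² + 2.1²) ≈ 3.0.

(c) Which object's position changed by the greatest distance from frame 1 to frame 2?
the blue circle

(moved 3.0; next 2.2)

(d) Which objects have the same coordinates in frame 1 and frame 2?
the red triangle, the yellow circle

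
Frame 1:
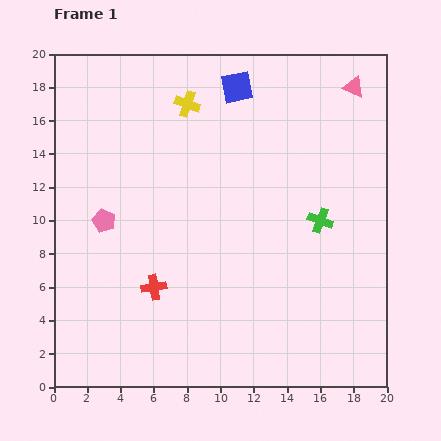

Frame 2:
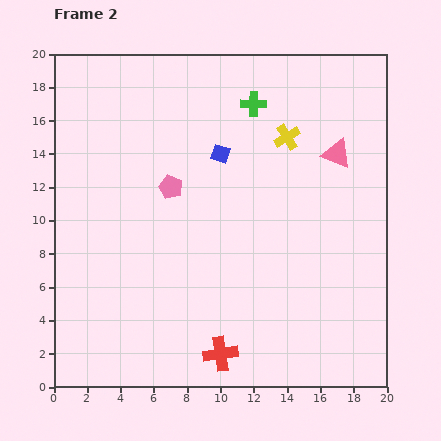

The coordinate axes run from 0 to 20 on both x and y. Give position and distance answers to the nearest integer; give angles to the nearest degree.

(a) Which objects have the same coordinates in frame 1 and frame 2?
none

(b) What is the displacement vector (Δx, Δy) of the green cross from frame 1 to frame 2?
(-4, 7)

The green cross was at (16, 10) in frame 1 and (12, 17) in frame 2.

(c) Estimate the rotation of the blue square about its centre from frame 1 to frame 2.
29° clockwise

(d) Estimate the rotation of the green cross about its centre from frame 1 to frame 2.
19° counter-clockwise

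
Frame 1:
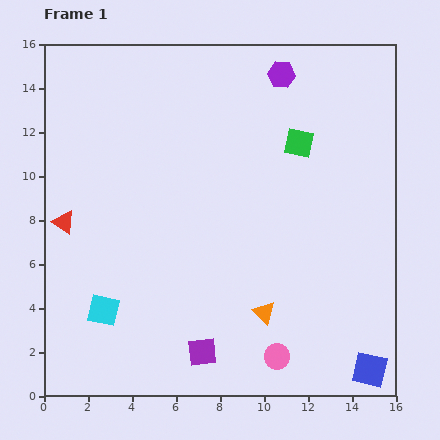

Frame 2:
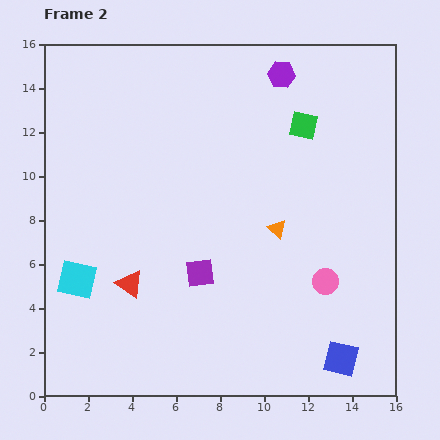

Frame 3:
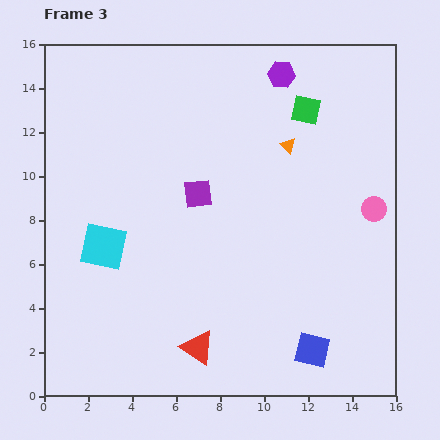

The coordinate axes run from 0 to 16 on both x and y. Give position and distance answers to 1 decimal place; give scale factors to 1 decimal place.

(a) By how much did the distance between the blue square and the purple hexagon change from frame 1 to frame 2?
-0.8

Distance in frame 1: 14.0. Distance in frame 2: 13.2.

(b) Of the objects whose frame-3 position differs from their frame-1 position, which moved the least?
the green square

(moved 1.5)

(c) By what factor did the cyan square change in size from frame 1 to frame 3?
1.5×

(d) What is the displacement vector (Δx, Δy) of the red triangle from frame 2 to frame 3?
(3.1, -2.9)

The red triangle was at (3.9, 5.1) in frame 2 and (7.0, 2.2) in frame 3.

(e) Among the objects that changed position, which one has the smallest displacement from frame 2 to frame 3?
the green square

(moved 0.7)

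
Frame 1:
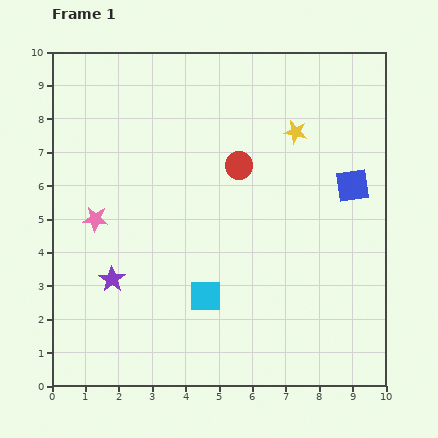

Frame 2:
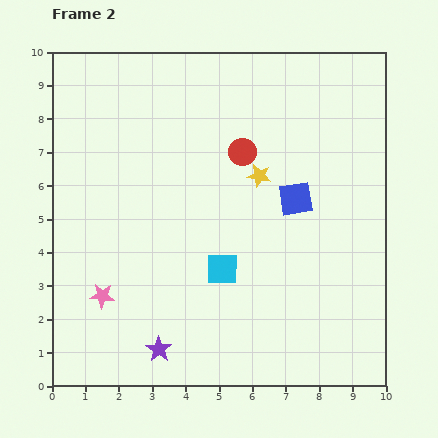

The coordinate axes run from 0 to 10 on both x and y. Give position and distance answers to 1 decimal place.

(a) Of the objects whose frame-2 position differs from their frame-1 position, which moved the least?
the red circle

(moved 0.4)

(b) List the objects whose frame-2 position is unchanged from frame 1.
none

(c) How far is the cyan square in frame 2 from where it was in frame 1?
0.9

The cyan square moved from (4.6, 2.7) to (5.1, 3.5), a distance of √(0.5² + 0.8²) ≈ 0.9.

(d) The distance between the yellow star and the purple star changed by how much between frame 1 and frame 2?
-1.0

Distance in frame 1: 7.0. Distance in frame 2: 6.0.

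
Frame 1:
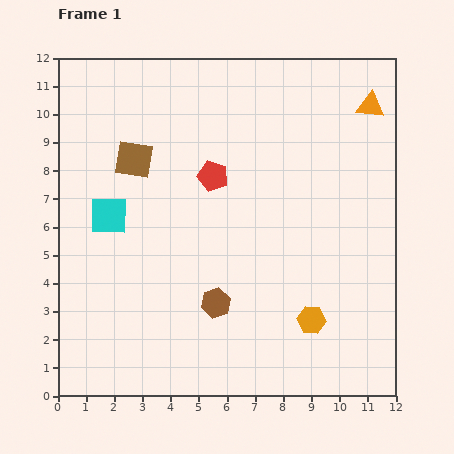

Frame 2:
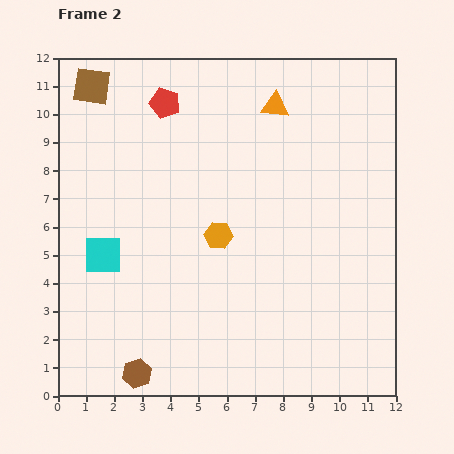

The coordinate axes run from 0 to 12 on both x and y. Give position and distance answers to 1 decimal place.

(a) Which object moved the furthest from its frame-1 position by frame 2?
the orange hexagon

(moved 4.5; next 3.8)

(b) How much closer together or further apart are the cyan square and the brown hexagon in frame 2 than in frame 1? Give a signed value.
-0.5

Distance in frame 1: 4.9. Distance in frame 2: 4.4.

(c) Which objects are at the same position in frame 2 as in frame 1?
none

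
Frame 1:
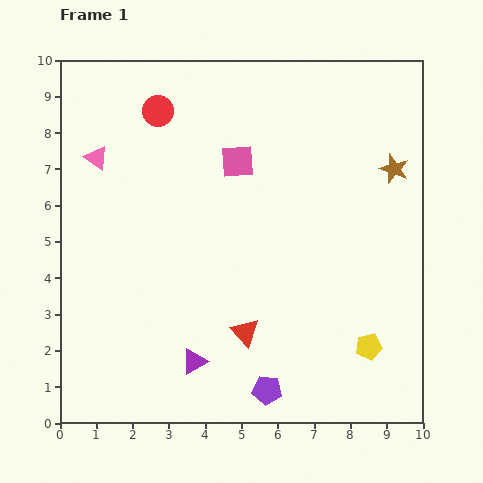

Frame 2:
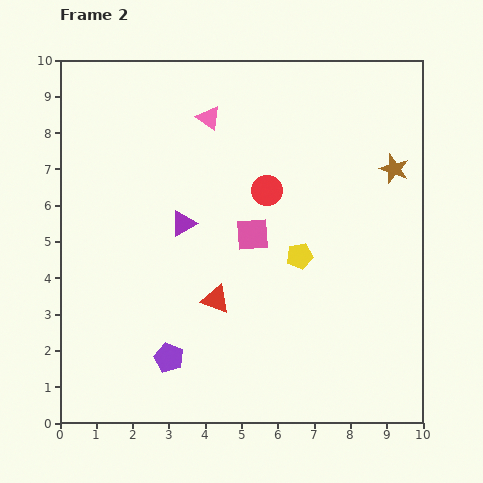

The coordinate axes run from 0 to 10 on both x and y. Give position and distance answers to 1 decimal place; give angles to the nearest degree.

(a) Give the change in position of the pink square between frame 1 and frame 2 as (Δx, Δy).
(0.4, -2.0)

The pink square was at (4.9, 7.2) in frame 1 and (5.3, 5.2) in frame 2.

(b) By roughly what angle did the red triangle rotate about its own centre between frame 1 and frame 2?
27° counter-clockwise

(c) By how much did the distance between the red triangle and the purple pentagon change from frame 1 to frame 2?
+0.4

Distance in frame 1: 1.7. Distance in frame 2: 2.1.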